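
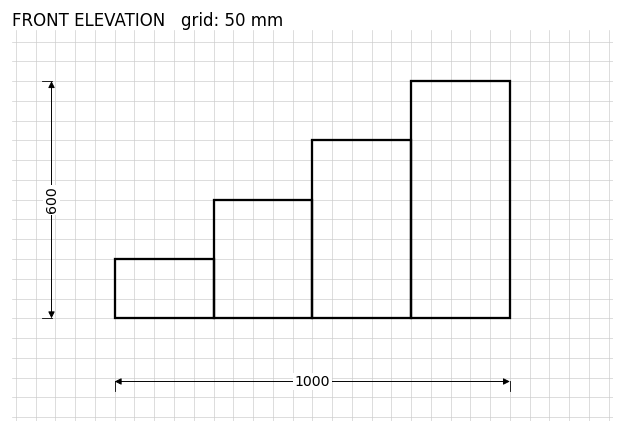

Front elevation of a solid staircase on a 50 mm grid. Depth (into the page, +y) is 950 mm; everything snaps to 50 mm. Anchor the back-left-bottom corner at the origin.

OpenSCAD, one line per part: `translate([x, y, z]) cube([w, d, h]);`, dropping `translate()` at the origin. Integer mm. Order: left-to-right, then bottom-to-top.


cube([250, 950, 150]);
translate([250, 0, 0]) cube([250, 950, 300]);
translate([500, 0, 0]) cube([250, 950, 450]);
translate([750, 0, 0]) cube([250, 950, 600]);


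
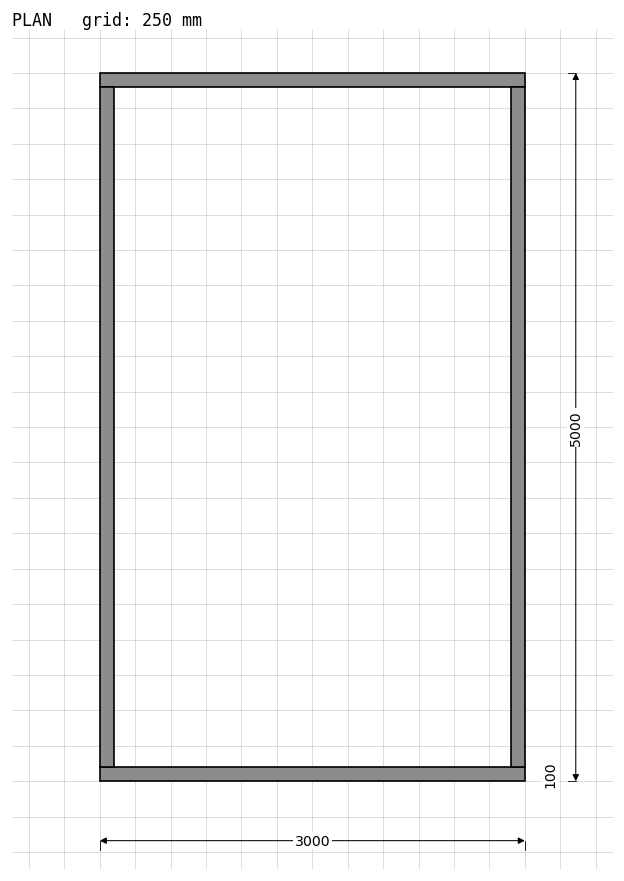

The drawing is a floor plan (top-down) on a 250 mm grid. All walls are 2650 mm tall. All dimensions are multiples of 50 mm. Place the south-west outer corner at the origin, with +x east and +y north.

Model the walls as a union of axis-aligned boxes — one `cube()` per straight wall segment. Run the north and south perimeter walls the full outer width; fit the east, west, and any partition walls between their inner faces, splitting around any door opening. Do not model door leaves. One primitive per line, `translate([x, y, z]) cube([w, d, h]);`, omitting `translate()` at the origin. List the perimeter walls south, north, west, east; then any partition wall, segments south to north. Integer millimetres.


cube([3000, 100, 2650]);
translate([0, 4900, 0]) cube([3000, 100, 2650]);
translate([0, 100, 0]) cube([100, 4800, 2650]);
translate([2900, 100, 0]) cube([100, 4800, 2650]);


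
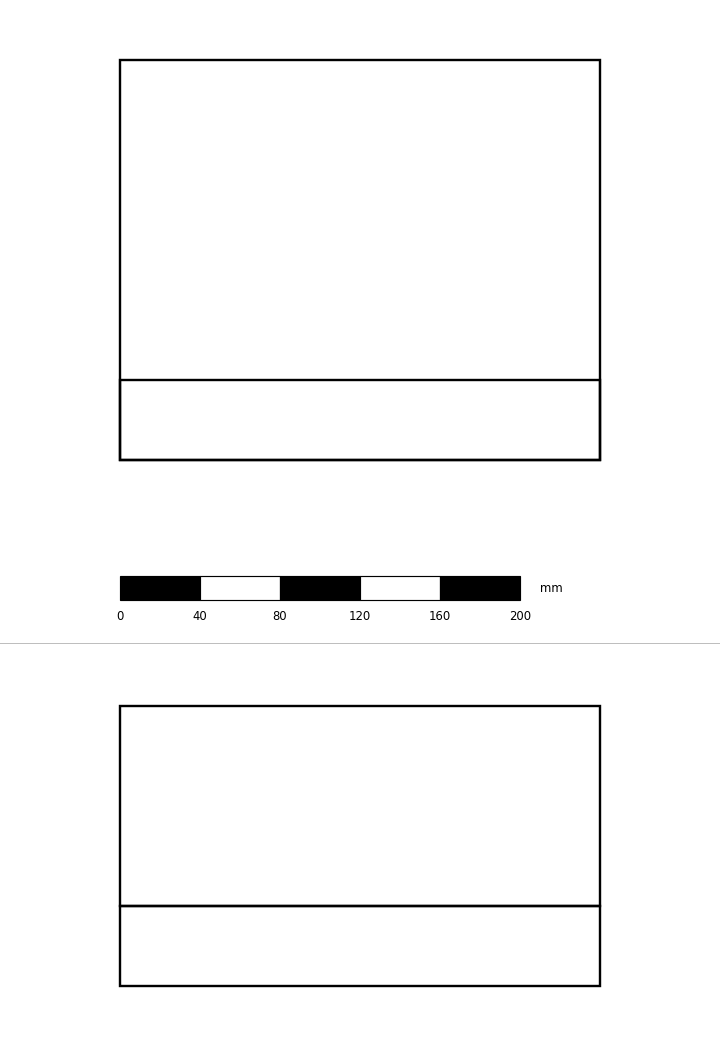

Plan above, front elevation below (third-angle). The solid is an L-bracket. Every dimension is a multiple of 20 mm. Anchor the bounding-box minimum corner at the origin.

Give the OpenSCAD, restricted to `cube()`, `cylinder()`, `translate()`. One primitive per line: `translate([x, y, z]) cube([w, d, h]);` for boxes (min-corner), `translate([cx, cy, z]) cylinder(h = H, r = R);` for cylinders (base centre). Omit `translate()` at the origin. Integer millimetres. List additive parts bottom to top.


cube([240, 200, 40]);
translate([0, 0, 40]) cube([240, 40, 100]);


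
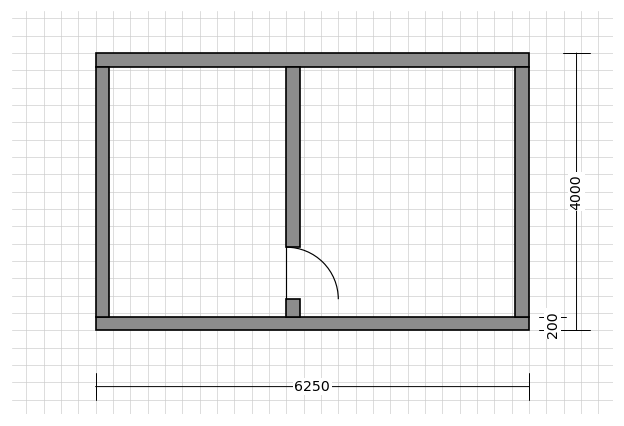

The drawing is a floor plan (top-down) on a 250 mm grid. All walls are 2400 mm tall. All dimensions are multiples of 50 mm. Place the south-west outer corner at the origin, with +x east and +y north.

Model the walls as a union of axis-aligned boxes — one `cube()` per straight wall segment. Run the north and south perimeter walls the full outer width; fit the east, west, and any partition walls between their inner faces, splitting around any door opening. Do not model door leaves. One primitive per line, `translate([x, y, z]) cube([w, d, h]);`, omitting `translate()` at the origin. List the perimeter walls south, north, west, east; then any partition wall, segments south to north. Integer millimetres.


cube([6250, 200, 2400]);
translate([0, 3800, 0]) cube([6250, 200, 2400]);
translate([0, 200, 0]) cube([200, 3600, 2400]);
translate([6050, 200, 0]) cube([200, 3600, 2400]);
translate([2750, 200, 0]) cube([200, 250, 2400]);
translate([2750, 1200, 0]) cube([200, 2600, 2400]);


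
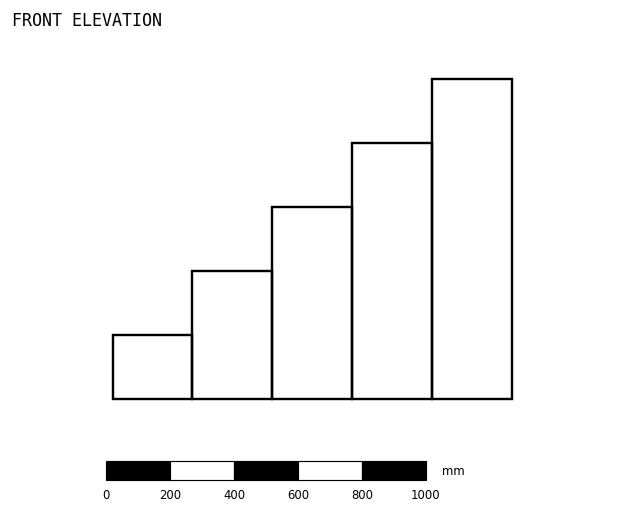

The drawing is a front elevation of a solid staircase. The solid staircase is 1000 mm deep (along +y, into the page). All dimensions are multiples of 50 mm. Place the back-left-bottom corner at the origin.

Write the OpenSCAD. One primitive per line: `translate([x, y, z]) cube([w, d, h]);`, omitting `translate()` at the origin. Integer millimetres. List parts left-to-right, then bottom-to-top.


cube([250, 1000, 200]);
translate([250, 0, 0]) cube([250, 1000, 400]);
translate([500, 0, 0]) cube([250, 1000, 600]);
translate([750, 0, 0]) cube([250, 1000, 800]);
translate([1000, 0, 0]) cube([250, 1000, 1000]);


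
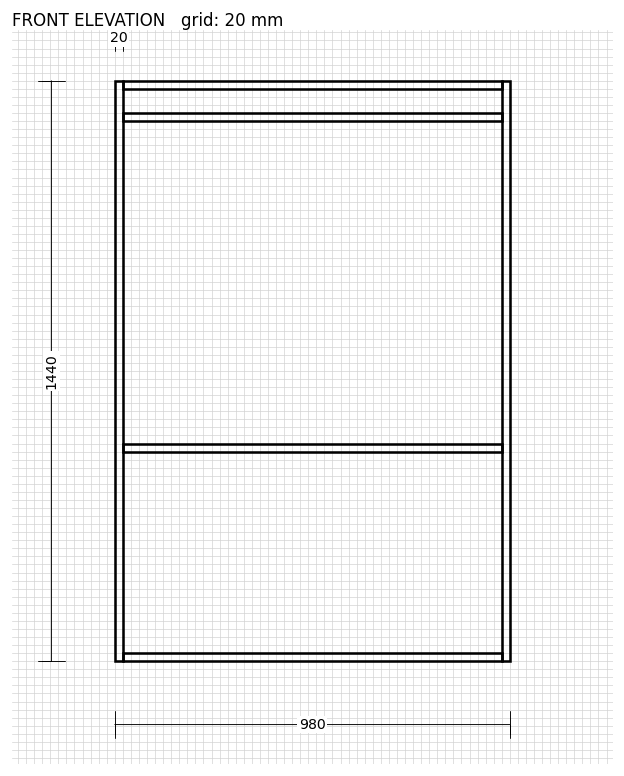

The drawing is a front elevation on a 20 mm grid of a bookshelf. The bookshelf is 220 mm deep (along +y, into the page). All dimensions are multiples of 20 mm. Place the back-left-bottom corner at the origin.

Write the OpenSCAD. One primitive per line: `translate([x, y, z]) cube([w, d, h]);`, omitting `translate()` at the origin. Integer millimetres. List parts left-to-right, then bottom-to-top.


cube([20, 220, 1440]);
translate([20, 0, 0]) cube([940, 220, 20]);
translate([20, 0, 520]) cube([940, 220, 20]);
translate([20, 0, 1340]) cube([940, 220, 20]);
translate([20, 0, 1420]) cube([940, 220, 20]);
translate([960, 0, 0]) cube([20, 220, 1440]);


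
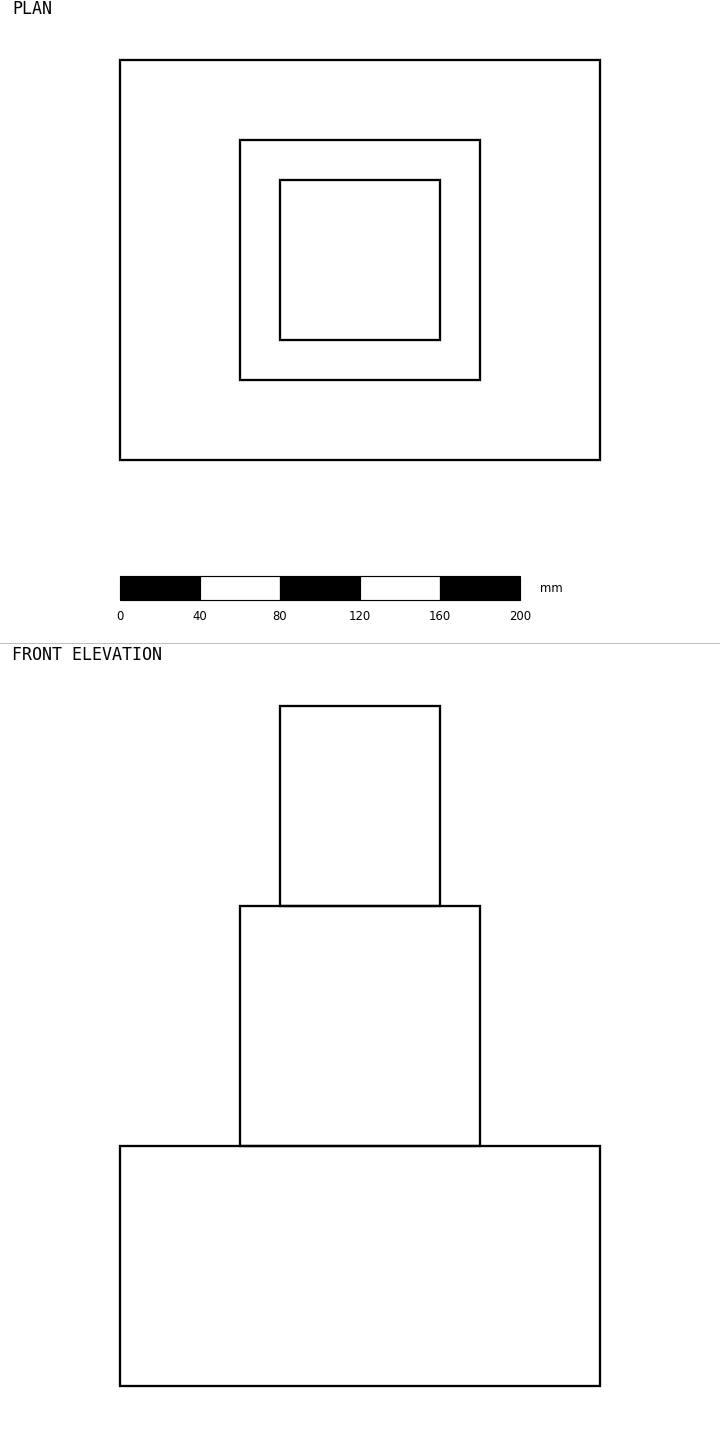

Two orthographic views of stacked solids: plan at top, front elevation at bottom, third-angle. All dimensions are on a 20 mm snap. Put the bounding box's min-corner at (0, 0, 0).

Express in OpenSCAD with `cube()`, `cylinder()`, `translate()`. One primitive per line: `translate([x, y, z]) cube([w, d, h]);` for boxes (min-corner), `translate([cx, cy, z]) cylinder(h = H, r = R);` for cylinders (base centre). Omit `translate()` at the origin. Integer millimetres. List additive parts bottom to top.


cube([240, 200, 120]);
translate([60, 40, 120]) cube([120, 120, 120]);
translate([80, 60, 240]) cube([80, 80, 100]);


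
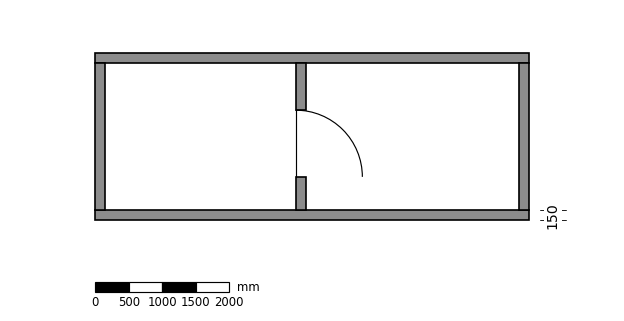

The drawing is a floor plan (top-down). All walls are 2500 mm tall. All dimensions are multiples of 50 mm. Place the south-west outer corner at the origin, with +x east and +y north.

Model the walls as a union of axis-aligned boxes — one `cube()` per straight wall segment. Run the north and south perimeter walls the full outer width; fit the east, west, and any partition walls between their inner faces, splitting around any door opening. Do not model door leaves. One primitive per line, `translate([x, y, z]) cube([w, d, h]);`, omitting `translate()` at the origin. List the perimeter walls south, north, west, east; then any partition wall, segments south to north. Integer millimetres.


cube([6500, 150, 2500]);
translate([0, 2350, 0]) cube([6500, 150, 2500]);
translate([0, 150, 0]) cube([150, 2200, 2500]);
translate([6350, 150, 0]) cube([150, 2200, 2500]);
translate([3000, 150, 0]) cube([150, 500, 2500]);
translate([3000, 1650, 0]) cube([150, 700, 2500]);


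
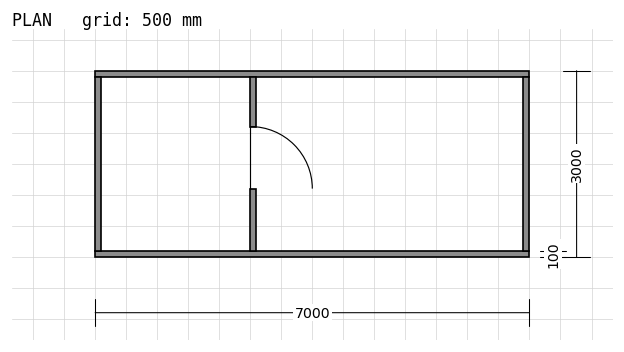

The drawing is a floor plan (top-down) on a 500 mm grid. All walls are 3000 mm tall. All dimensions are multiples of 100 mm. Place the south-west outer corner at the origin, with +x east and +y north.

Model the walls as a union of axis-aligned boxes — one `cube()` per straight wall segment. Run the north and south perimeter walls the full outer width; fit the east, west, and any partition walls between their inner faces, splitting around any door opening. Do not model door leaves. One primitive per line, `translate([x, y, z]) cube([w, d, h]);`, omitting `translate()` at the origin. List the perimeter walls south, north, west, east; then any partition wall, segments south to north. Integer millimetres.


cube([7000, 100, 3000]);
translate([0, 2900, 0]) cube([7000, 100, 3000]);
translate([0, 100, 0]) cube([100, 2800, 3000]);
translate([6900, 100, 0]) cube([100, 2800, 3000]);
translate([2500, 100, 0]) cube([100, 1000, 3000]);
translate([2500, 2100, 0]) cube([100, 800, 3000]);


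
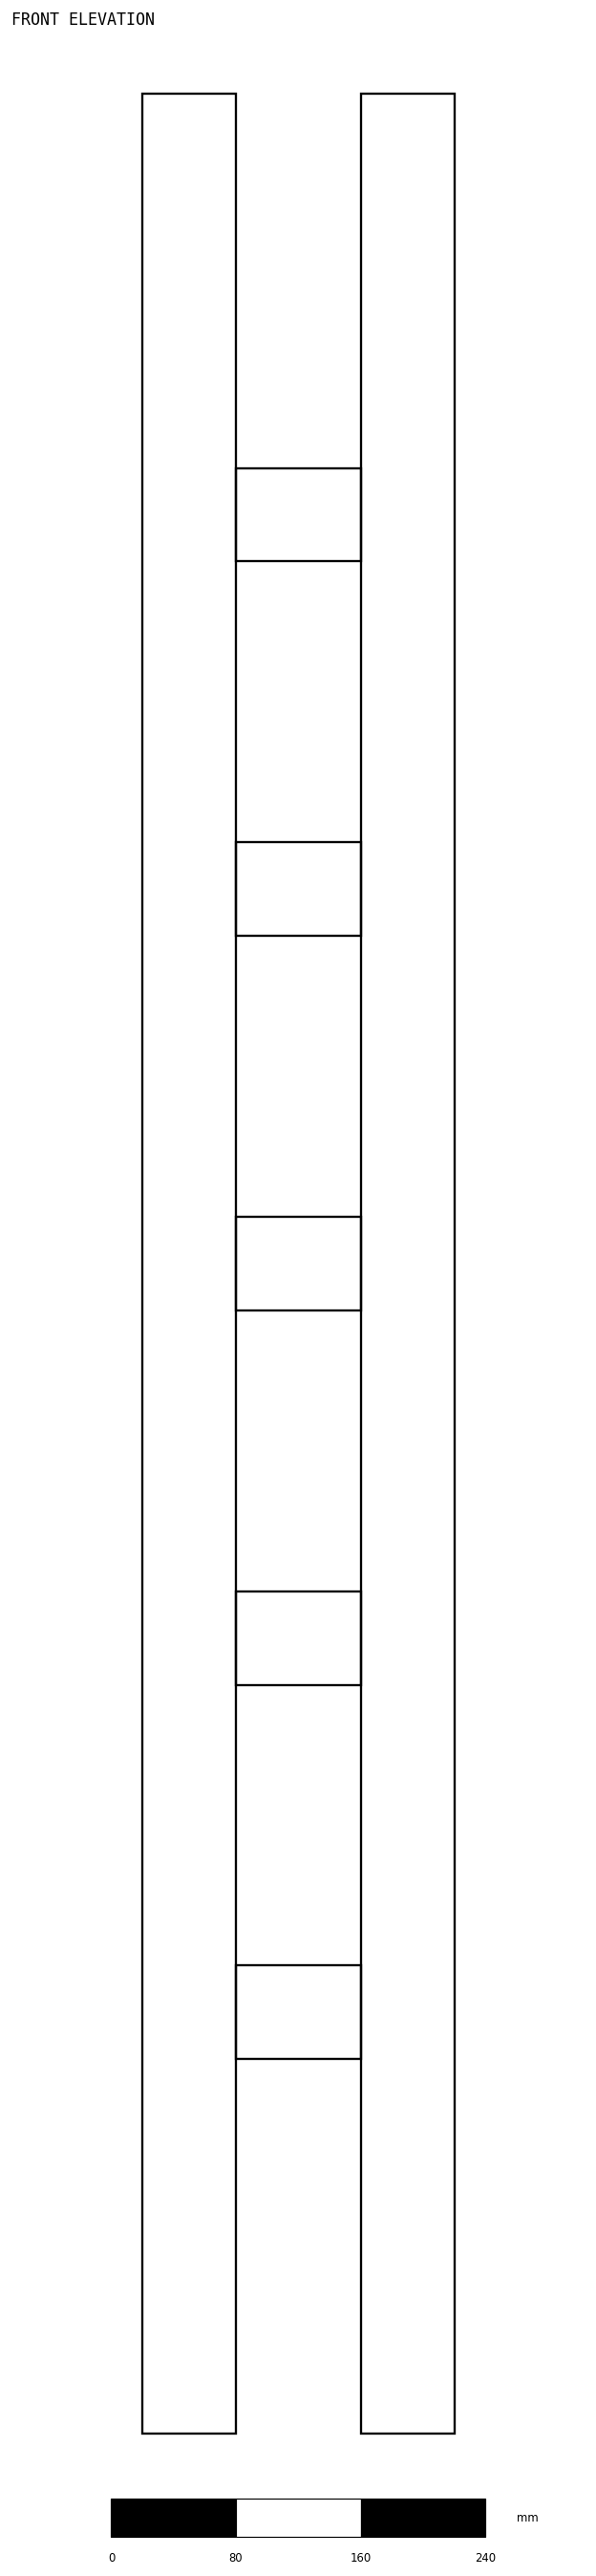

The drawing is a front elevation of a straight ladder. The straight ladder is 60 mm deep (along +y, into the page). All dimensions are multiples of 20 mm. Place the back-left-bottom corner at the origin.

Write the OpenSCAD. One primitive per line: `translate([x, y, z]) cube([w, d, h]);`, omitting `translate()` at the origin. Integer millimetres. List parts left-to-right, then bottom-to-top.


cube([60, 60, 1500]);
translate([60, 0, 240]) cube([80, 60, 60]);
translate([60, 0, 480]) cube([80, 60, 60]);
translate([60, 0, 720]) cube([80, 60, 60]);
translate([60, 0, 960]) cube([80, 60, 60]);
translate([60, 0, 1200]) cube([80, 60, 60]);
translate([140, 0, 0]) cube([60, 60, 1500]);


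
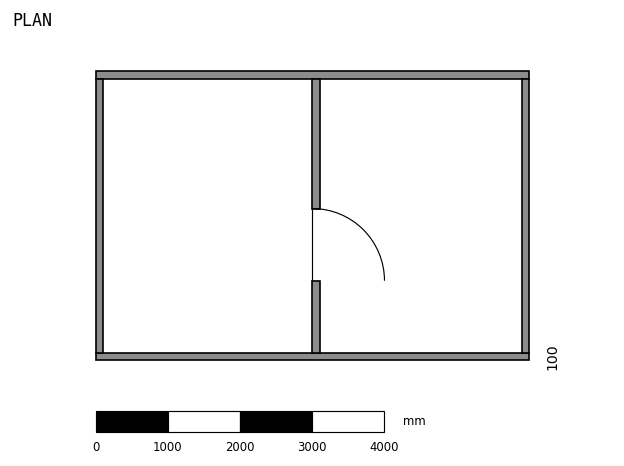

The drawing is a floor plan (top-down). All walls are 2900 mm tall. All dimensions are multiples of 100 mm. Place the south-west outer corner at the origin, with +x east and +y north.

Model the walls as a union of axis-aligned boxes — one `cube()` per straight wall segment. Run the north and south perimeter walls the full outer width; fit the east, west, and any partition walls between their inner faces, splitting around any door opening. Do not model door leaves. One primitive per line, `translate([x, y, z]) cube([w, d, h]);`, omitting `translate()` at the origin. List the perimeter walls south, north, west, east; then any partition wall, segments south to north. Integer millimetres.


cube([6000, 100, 2900]);
translate([0, 3900, 0]) cube([6000, 100, 2900]);
translate([0, 100, 0]) cube([100, 3800, 2900]);
translate([5900, 100, 0]) cube([100, 3800, 2900]);
translate([3000, 100, 0]) cube([100, 1000, 2900]);
translate([3000, 2100, 0]) cube([100, 1800, 2900]);


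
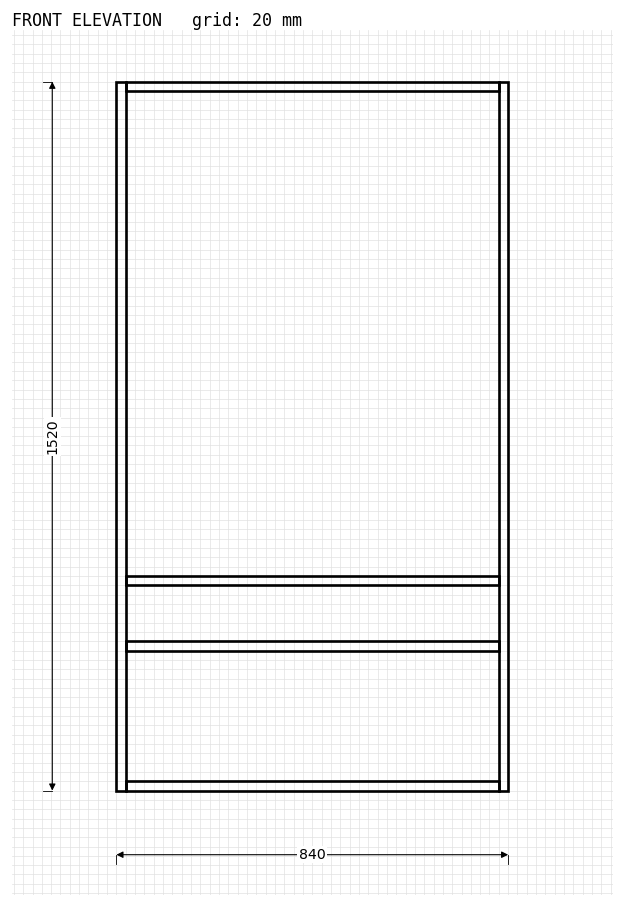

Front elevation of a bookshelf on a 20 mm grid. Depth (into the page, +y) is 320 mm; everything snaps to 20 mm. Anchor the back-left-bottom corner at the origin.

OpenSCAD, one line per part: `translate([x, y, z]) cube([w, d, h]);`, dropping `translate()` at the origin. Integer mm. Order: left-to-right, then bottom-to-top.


cube([20, 320, 1520]);
translate([20, 0, 0]) cube([800, 320, 20]);
translate([20, 0, 300]) cube([800, 320, 20]);
translate([20, 0, 440]) cube([800, 320, 20]);
translate([20, 0, 1500]) cube([800, 320, 20]);
translate([820, 0, 0]) cube([20, 320, 1520]);


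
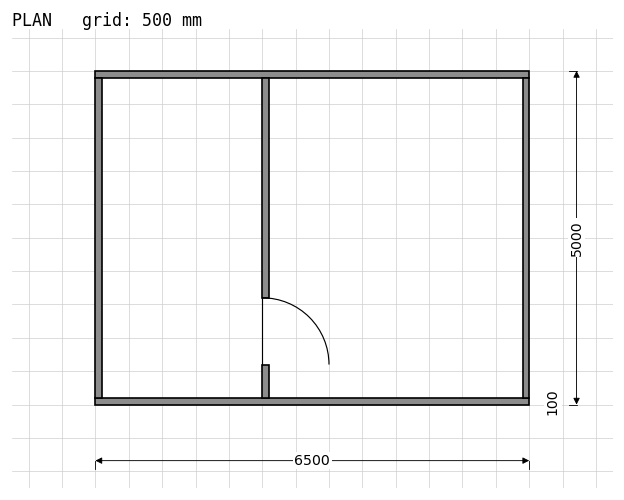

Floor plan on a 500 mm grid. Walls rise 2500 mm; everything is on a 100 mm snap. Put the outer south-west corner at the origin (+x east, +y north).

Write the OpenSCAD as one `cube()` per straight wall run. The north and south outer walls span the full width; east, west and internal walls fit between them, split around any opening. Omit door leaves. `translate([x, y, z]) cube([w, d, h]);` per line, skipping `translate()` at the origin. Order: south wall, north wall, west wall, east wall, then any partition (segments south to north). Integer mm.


cube([6500, 100, 2500]);
translate([0, 4900, 0]) cube([6500, 100, 2500]);
translate([0, 100, 0]) cube([100, 4800, 2500]);
translate([6400, 100, 0]) cube([100, 4800, 2500]);
translate([2500, 100, 0]) cube([100, 500, 2500]);
translate([2500, 1600, 0]) cube([100, 3300, 2500]);


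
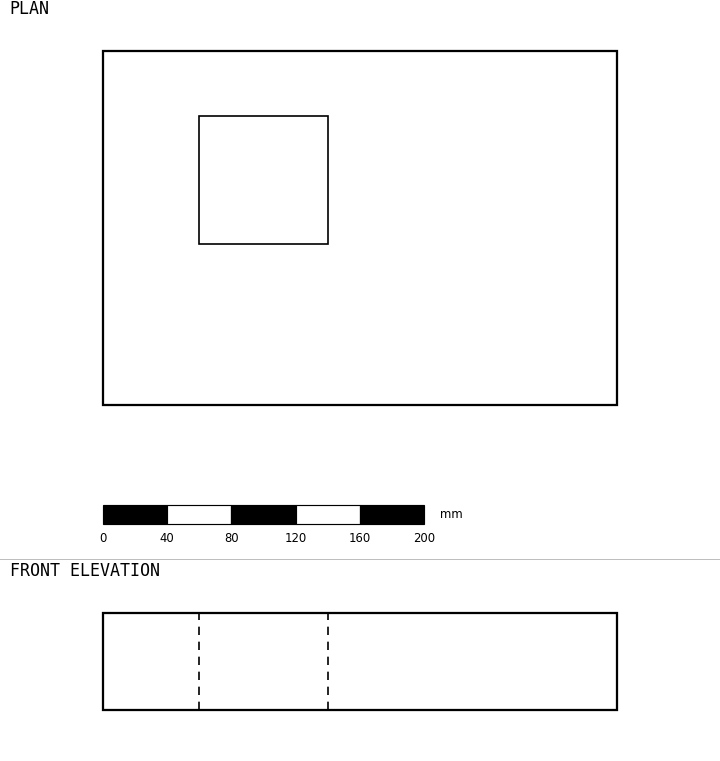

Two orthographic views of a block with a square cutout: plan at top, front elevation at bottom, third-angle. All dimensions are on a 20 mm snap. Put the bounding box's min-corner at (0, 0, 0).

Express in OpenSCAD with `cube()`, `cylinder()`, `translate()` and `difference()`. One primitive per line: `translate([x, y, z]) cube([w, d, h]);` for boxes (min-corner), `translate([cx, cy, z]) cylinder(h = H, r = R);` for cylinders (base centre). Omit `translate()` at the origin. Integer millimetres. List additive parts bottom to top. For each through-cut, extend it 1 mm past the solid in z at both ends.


difference() {
  cube([320, 220, 60]);
  translate([60, 100, -1]) cube([80, 80, 62]);
}


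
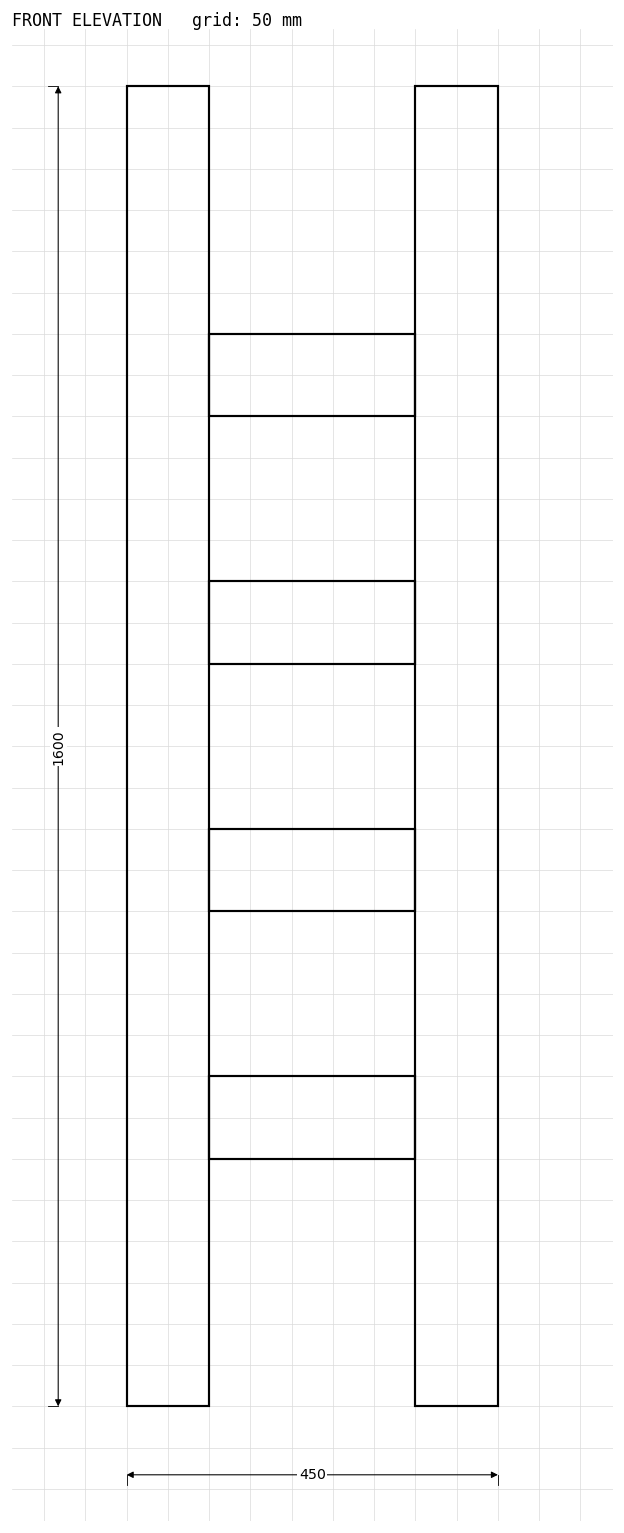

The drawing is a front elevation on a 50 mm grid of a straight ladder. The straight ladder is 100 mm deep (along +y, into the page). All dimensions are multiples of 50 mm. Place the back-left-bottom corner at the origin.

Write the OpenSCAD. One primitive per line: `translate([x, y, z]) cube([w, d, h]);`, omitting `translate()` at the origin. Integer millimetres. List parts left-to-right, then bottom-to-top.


cube([100, 100, 1600]);
translate([100, 0, 300]) cube([250, 100, 100]);
translate([100, 0, 600]) cube([250, 100, 100]);
translate([100, 0, 900]) cube([250, 100, 100]);
translate([100, 0, 1200]) cube([250, 100, 100]);
translate([350, 0, 0]) cube([100, 100, 1600]);


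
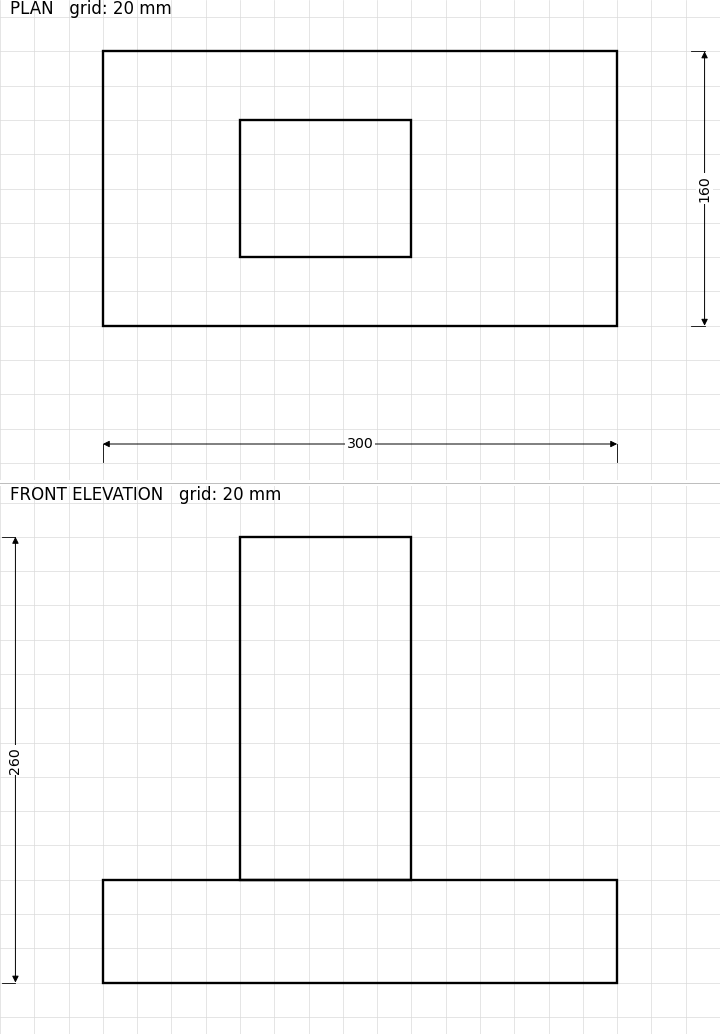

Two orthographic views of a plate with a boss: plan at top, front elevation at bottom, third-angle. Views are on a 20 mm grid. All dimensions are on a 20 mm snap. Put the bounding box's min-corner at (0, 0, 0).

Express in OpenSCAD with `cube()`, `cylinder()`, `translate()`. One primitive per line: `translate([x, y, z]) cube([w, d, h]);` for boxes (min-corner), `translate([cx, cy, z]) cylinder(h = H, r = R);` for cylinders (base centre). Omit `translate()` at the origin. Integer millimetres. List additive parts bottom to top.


cube([300, 160, 60]);
translate([80, 40, 60]) cube([100, 80, 200]);


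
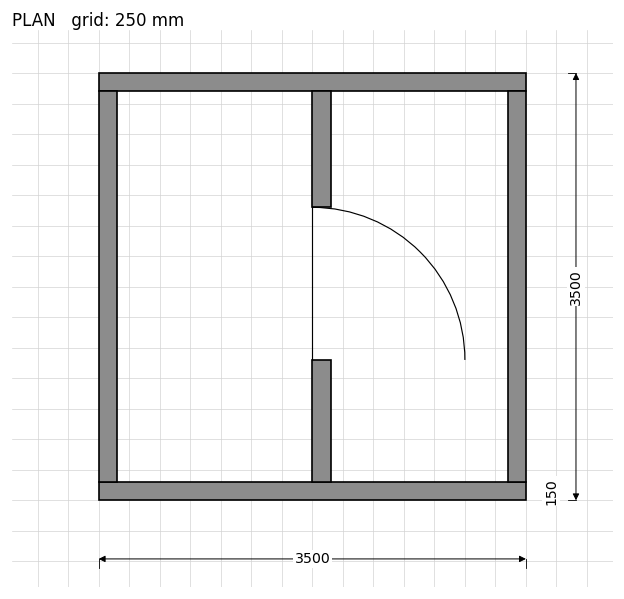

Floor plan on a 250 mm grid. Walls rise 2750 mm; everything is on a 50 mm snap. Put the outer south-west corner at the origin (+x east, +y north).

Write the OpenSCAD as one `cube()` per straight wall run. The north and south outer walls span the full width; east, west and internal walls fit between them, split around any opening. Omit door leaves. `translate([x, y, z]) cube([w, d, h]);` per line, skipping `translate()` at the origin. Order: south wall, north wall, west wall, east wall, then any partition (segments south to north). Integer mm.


cube([3500, 150, 2750]);
translate([0, 3350, 0]) cube([3500, 150, 2750]);
translate([0, 150, 0]) cube([150, 3200, 2750]);
translate([3350, 150, 0]) cube([150, 3200, 2750]);
translate([1750, 150, 0]) cube([150, 1000, 2750]);
translate([1750, 2400, 0]) cube([150, 950, 2750]);


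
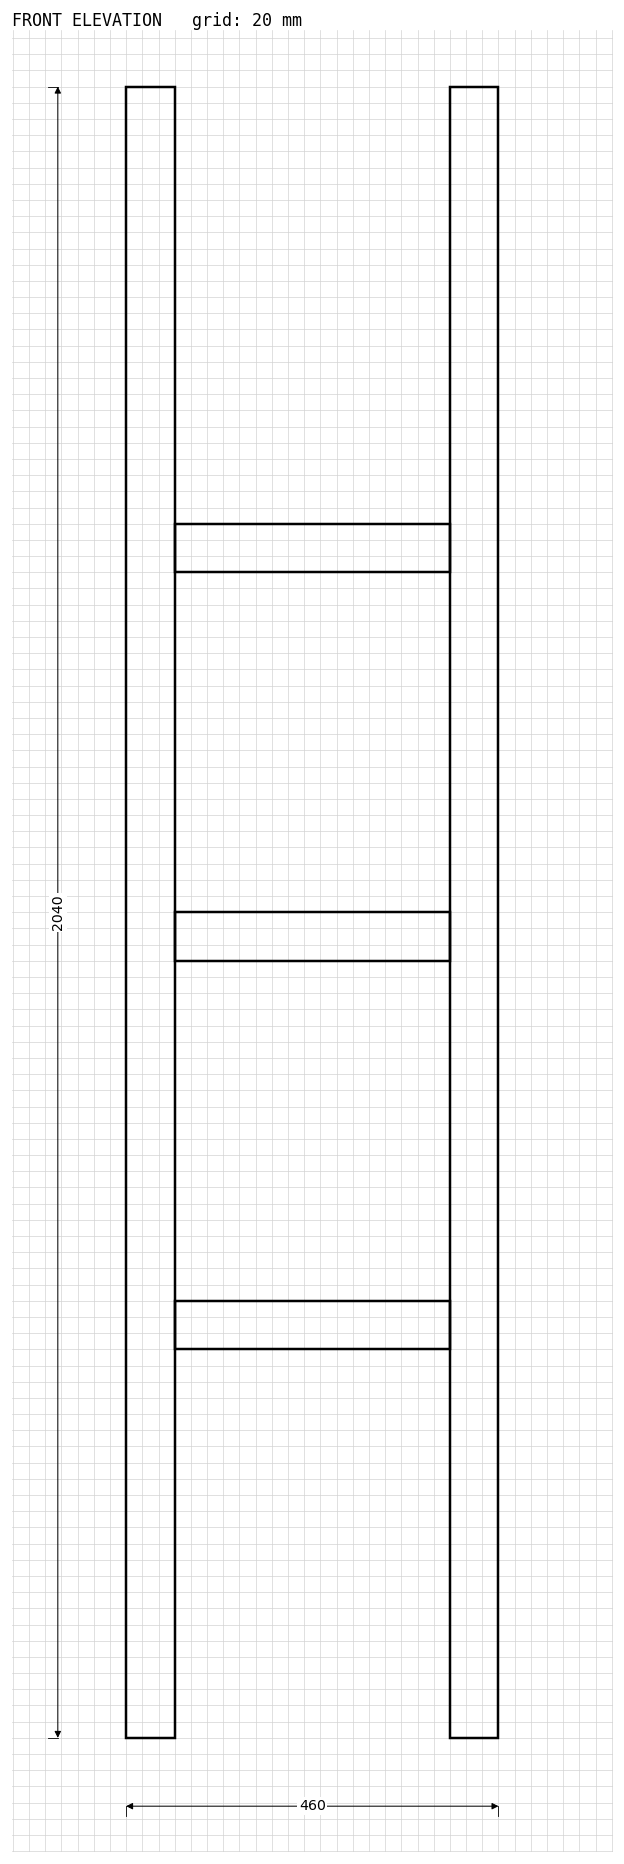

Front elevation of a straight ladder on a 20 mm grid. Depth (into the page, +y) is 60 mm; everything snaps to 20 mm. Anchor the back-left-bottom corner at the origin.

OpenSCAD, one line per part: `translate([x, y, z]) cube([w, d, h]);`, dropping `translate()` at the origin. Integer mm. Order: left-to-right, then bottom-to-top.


cube([60, 60, 2040]);
translate([60, 0, 480]) cube([340, 60, 60]);
translate([60, 0, 960]) cube([340, 60, 60]);
translate([60, 0, 1440]) cube([340, 60, 60]);
translate([400, 0, 0]) cube([60, 60, 2040]);


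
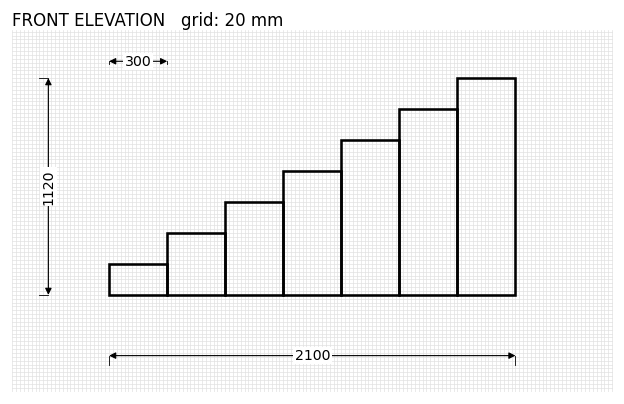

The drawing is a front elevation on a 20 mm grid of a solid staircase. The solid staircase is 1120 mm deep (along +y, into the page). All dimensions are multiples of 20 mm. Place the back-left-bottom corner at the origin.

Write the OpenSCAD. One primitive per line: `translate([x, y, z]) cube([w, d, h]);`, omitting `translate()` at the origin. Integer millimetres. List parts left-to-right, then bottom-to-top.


cube([300, 1120, 160]);
translate([300, 0, 0]) cube([300, 1120, 320]);
translate([600, 0, 0]) cube([300, 1120, 480]);
translate([900, 0, 0]) cube([300, 1120, 640]);
translate([1200, 0, 0]) cube([300, 1120, 800]);
translate([1500, 0, 0]) cube([300, 1120, 960]);
translate([1800, 0, 0]) cube([300, 1120, 1120]);


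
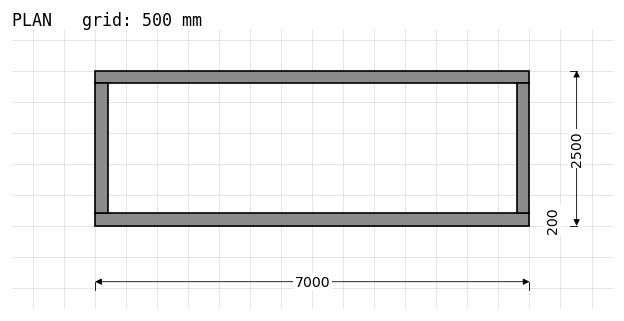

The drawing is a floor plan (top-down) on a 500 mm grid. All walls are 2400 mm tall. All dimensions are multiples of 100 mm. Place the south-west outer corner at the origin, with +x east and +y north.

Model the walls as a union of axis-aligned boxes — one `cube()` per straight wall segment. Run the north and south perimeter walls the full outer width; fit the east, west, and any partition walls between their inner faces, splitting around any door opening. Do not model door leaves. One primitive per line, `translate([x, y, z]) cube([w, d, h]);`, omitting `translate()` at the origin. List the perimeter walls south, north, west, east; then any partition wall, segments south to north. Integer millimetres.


cube([7000, 200, 2400]);
translate([0, 2300, 0]) cube([7000, 200, 2400]);
translate([0, 200, 0]) cube([200, 2100, 2400]);
translate([6800, 200, 0]) cube([200, 2100, 2400]);


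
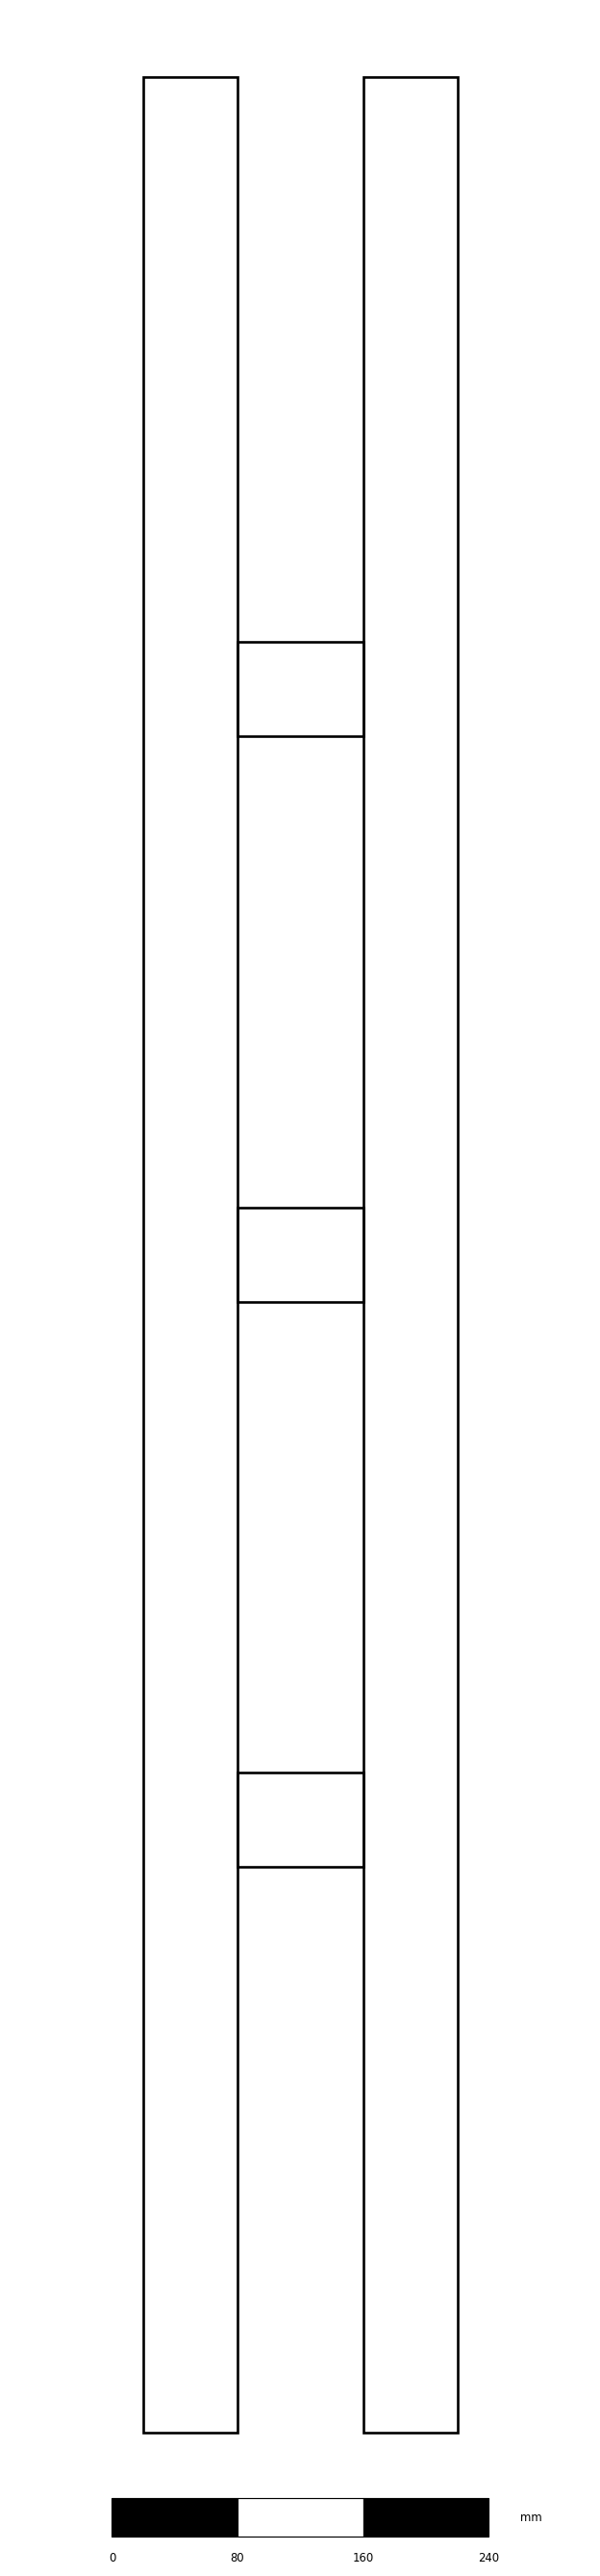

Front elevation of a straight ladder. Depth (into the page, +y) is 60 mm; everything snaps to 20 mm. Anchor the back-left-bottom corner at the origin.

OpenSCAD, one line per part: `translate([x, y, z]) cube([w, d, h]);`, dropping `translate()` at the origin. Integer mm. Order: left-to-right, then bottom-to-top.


cube([60, 60, 1500]);
translate([60, 0, 360]) cube([80, 60, 60]);
translate([60, 0, 720]) cube([80, 60, 60]);
translate([60, 0, 1080]) cube([80, 60, 60]);
translate([140, 0, 0]) cube([60, 60, 1500]);


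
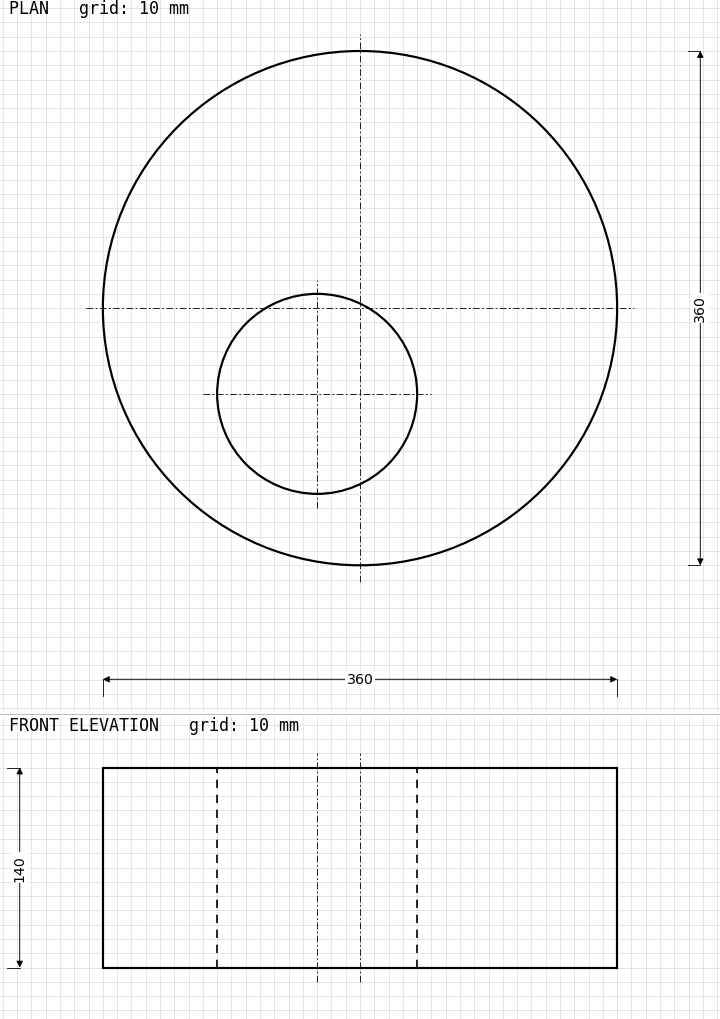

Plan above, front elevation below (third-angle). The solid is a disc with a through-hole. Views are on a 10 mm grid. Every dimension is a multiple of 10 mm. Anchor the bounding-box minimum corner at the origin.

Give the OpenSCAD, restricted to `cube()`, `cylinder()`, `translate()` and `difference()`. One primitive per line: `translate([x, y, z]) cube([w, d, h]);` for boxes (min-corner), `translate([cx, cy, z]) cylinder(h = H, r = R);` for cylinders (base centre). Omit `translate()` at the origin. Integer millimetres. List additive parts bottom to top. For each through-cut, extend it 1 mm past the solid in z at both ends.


difference() {
  translate([180, 180, 0]) cylinder(h = 140, r = 180);
  translate([150, 120, -1]) cylinder(h = 142, r = 70);
}


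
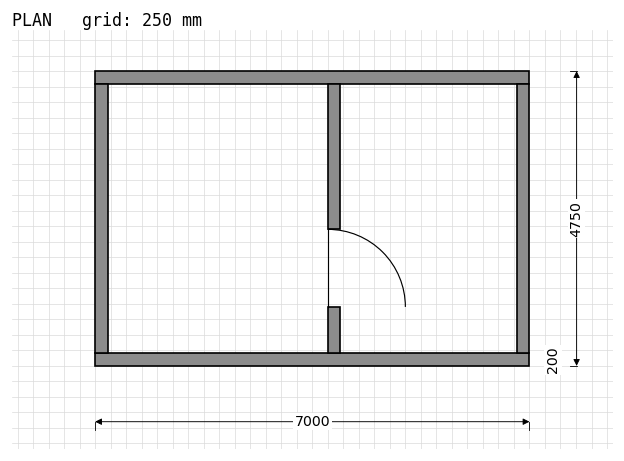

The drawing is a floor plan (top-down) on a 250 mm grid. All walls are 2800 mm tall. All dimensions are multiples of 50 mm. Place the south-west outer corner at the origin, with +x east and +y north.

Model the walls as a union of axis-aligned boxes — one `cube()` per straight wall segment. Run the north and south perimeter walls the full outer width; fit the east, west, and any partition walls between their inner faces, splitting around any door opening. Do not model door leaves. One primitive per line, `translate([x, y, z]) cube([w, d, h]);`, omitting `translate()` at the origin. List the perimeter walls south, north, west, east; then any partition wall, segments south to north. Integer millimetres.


cube([7000, 200, 2800]);
translate([0, 4550, 0]) cube([7000, 200, 2800]);
translate([0, 200, 0]) cube([200, 4350, 2800]);
translate([6800, 200, 0]) cube([200, 4350, 2800]);
translate([3750, 200, 0]) cube([200, 750, 2800]);
translate([3750, 2200, 0]) cube([200, 2350, 2800]);


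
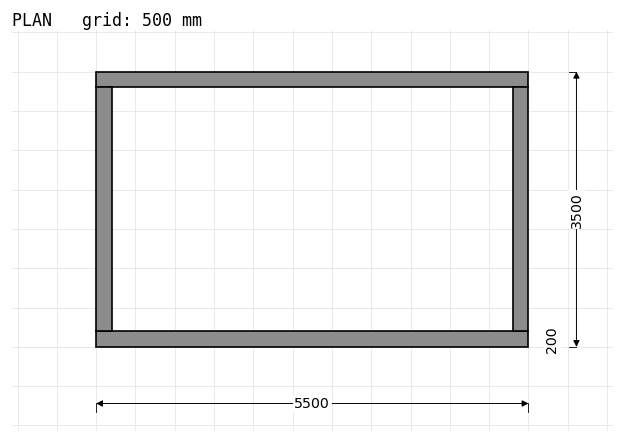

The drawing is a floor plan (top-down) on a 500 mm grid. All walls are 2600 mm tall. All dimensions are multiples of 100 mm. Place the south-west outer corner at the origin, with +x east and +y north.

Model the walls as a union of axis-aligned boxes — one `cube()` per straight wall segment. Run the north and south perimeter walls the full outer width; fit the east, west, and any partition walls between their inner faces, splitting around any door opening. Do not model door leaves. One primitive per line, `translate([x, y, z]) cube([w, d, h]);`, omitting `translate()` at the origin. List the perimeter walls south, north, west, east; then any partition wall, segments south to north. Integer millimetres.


cube([5500, 200, 2600]);
translate([0, 3300, 0]) cube([5500, 200, 2600]);
translate([0, 200, 0]) cube([200, 3100, 2600]);
translate([5300, 200, 0]) cube([200, 3100, 2600]);


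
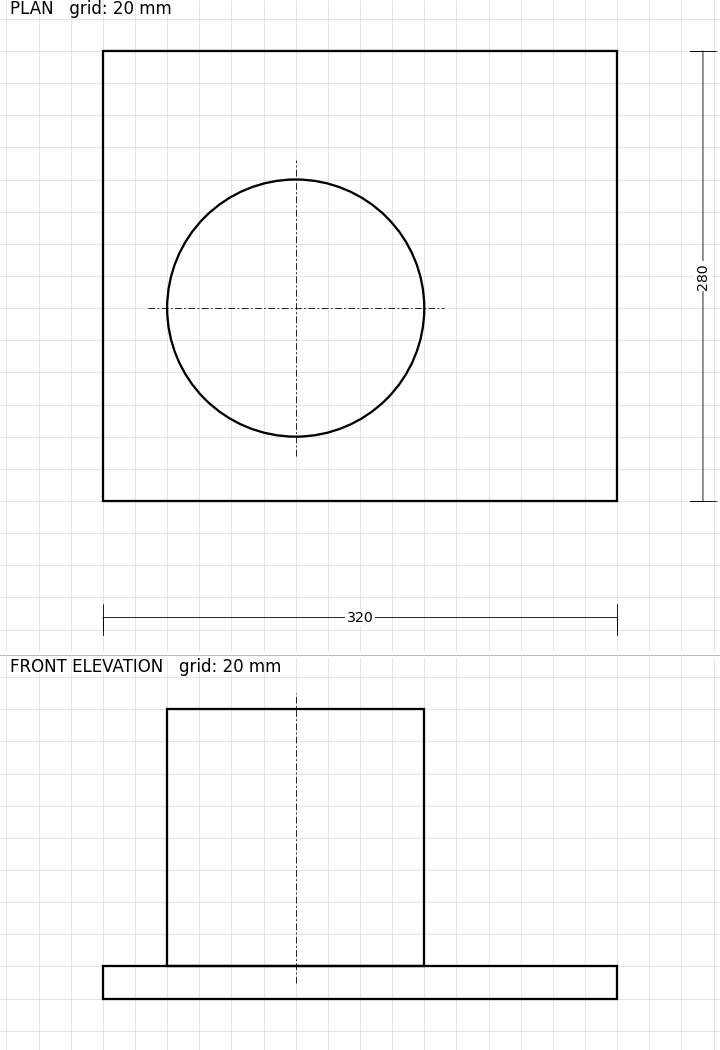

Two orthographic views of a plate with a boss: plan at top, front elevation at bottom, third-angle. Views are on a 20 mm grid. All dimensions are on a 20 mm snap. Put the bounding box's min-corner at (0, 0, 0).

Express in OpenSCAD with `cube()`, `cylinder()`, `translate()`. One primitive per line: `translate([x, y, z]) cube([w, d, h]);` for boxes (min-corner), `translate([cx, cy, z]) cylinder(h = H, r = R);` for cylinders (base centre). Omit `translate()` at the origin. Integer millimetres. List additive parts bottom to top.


cube([320, 280, 20]);
translate([120, 120, 20]) cylinder(h = 160, r = 80);


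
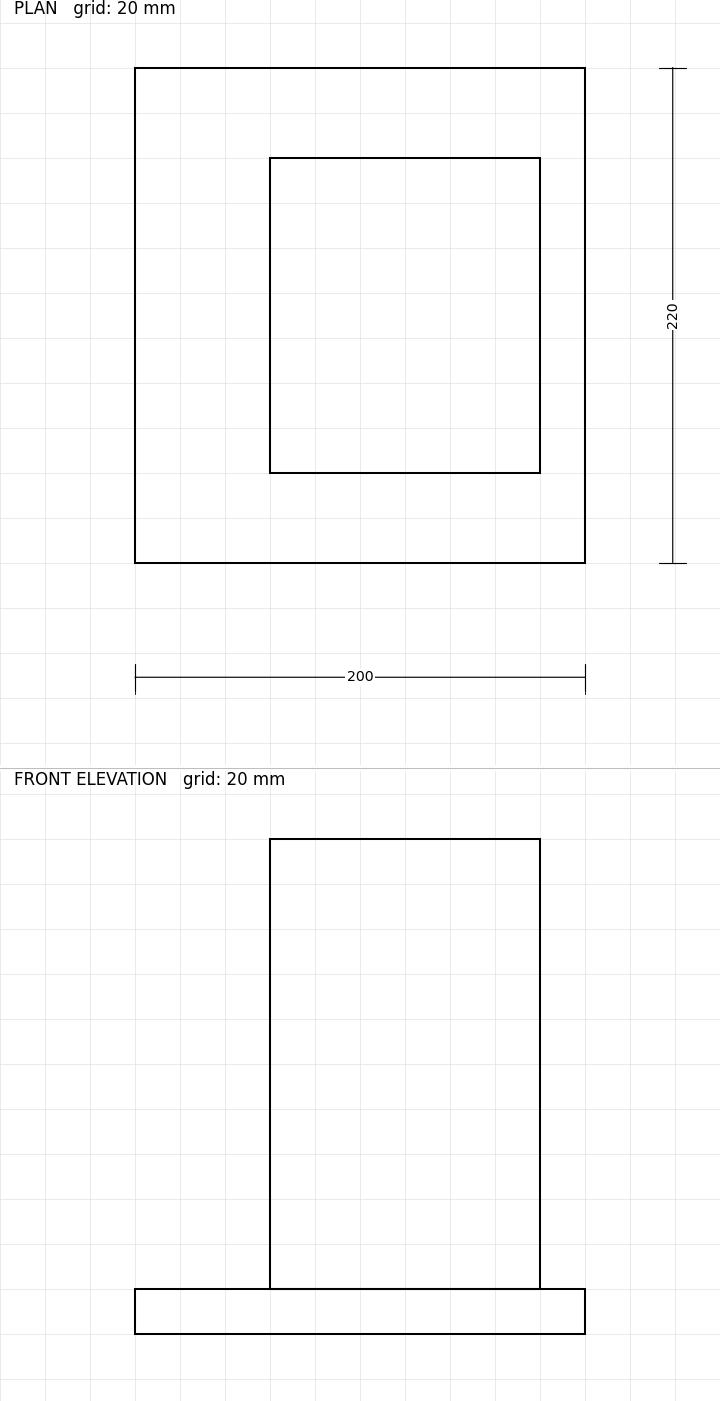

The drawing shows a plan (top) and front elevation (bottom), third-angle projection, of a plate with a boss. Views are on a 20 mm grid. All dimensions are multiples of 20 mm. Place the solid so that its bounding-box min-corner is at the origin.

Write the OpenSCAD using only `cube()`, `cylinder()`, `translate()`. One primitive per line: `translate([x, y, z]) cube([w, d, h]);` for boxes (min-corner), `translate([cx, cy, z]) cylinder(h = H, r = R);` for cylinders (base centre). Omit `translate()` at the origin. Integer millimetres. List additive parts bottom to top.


cube([200, 220, 20]);
translate([60, 40, 20]) cube([120, 140, 200]);


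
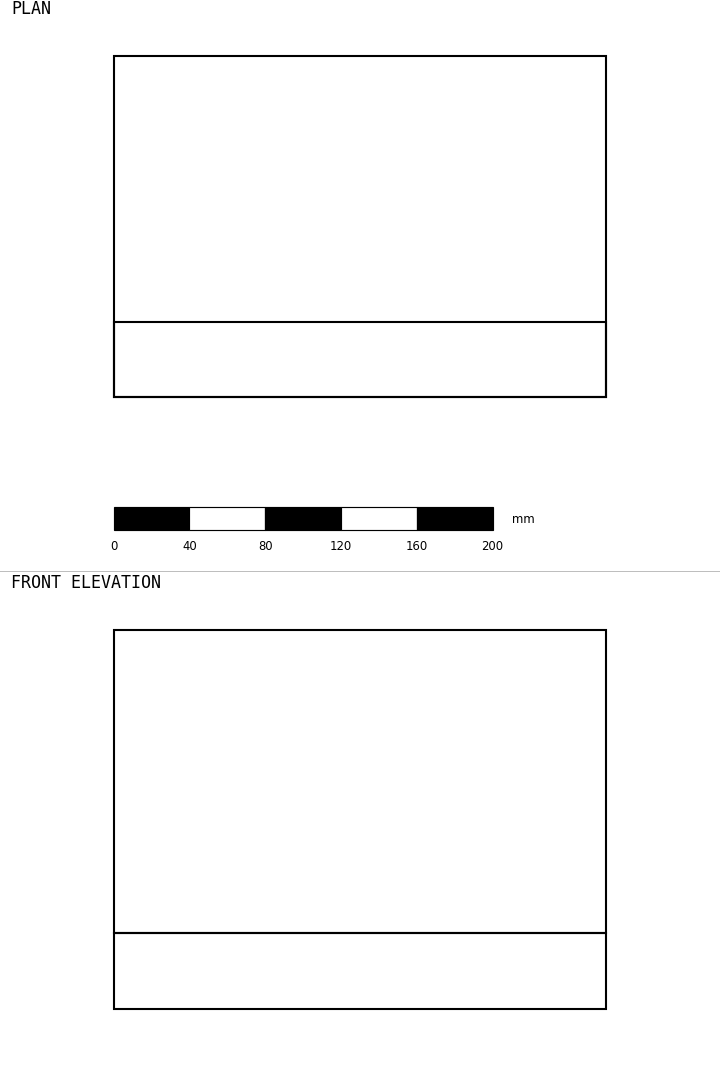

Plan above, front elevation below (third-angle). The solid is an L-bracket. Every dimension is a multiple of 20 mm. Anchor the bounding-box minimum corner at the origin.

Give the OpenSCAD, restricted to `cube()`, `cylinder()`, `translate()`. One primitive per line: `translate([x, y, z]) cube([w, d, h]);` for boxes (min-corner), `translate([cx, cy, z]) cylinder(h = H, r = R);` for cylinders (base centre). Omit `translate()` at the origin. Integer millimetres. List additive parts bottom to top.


cube([260, 180, 40]);
translate([0, 0, 40]) cube([260, 40, 160]);


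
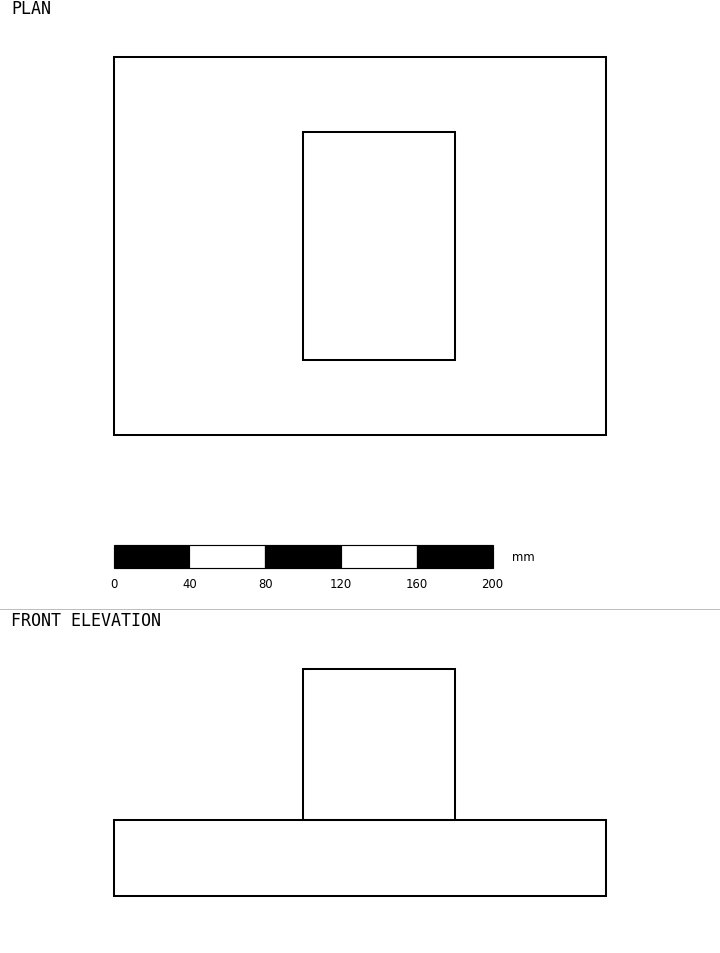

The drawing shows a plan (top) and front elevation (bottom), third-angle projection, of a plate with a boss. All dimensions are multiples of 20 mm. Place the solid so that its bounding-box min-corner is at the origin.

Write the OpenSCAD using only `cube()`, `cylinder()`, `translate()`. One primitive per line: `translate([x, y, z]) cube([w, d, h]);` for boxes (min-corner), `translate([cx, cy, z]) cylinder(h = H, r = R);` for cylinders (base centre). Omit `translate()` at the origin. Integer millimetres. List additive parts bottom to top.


cube([260, 200, 40]);
translate([100, 40, 40]) cube([80, 120, 80]);


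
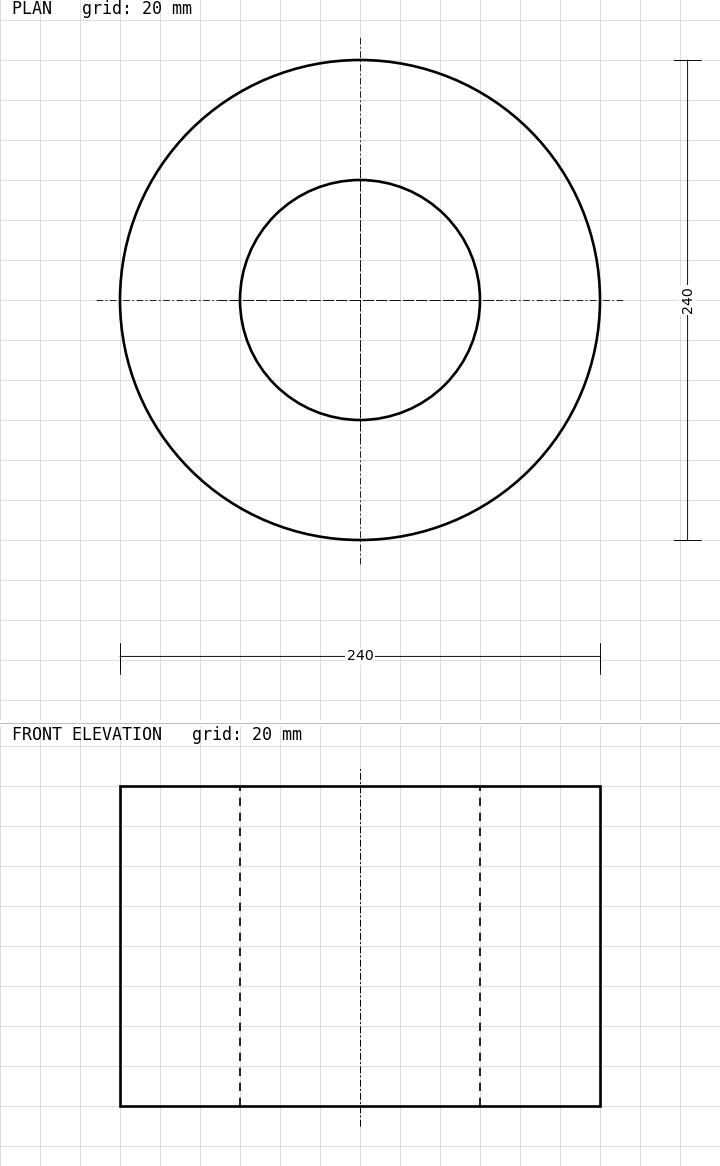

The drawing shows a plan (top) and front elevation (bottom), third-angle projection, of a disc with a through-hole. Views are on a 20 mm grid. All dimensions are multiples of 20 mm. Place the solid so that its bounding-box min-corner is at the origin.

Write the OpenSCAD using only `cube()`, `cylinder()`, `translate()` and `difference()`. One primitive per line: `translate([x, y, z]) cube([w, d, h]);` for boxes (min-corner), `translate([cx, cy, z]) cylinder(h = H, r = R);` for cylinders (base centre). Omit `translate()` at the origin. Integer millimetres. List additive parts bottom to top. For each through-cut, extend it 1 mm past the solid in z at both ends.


difference() {
  translate([120, 120, 0]) cylinder(h = 160, r = 120);
  translate([120, 120, -1]) cylinder(h = 162, r = 60);
}


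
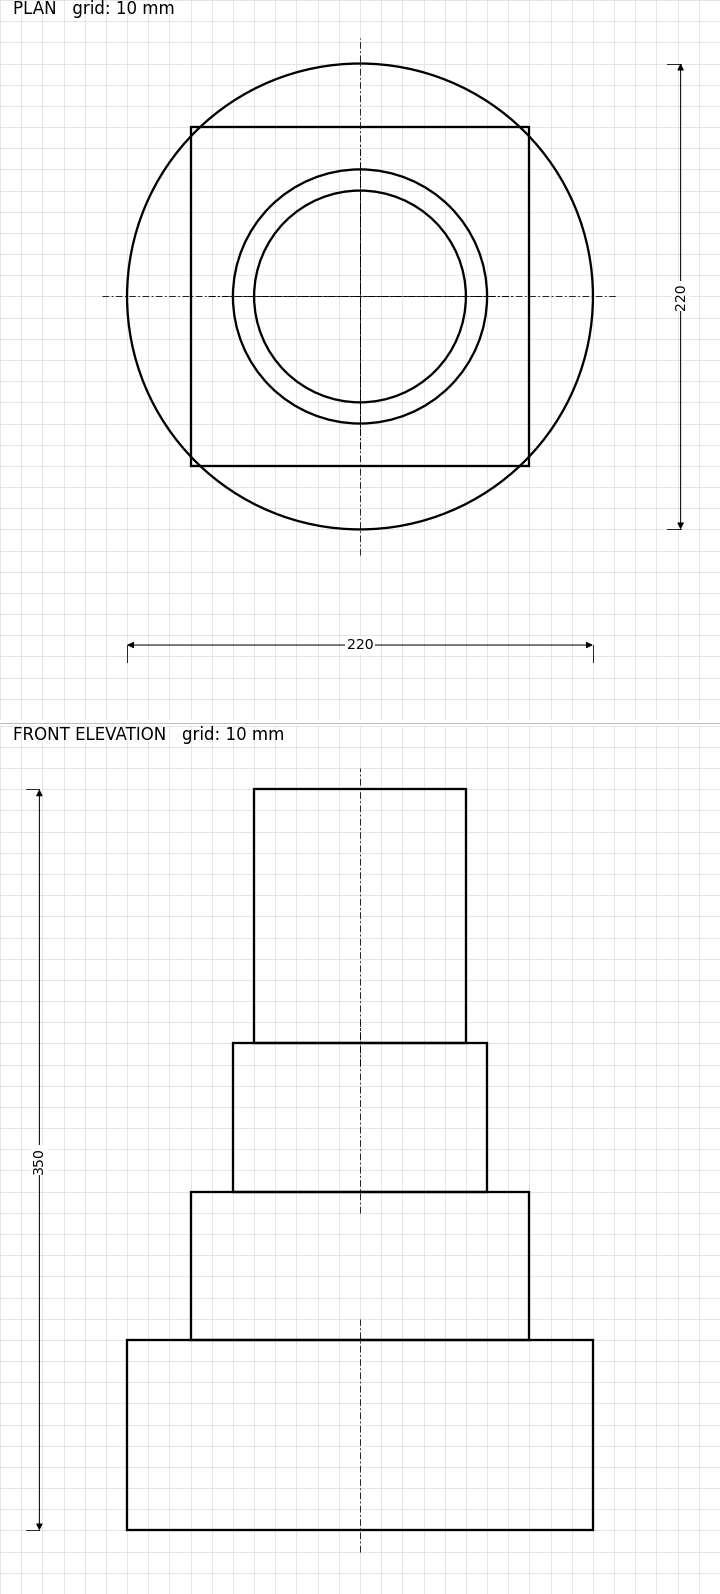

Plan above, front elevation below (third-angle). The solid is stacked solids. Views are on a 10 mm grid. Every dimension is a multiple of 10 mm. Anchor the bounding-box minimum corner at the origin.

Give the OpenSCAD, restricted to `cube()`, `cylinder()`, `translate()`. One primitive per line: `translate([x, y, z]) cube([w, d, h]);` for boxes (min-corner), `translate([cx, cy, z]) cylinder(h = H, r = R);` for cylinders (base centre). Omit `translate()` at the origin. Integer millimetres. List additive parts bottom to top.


translate([110, 110, 0]) cylinder(h = 90, r = 110);
translate([30, 30, 90]) cube([160, 160, 70]);
translate([110, 110, 160]) cylinder(h = 70, r = 60);
translate([110, 110, 230]) cylinder(h = 120, r = 50);


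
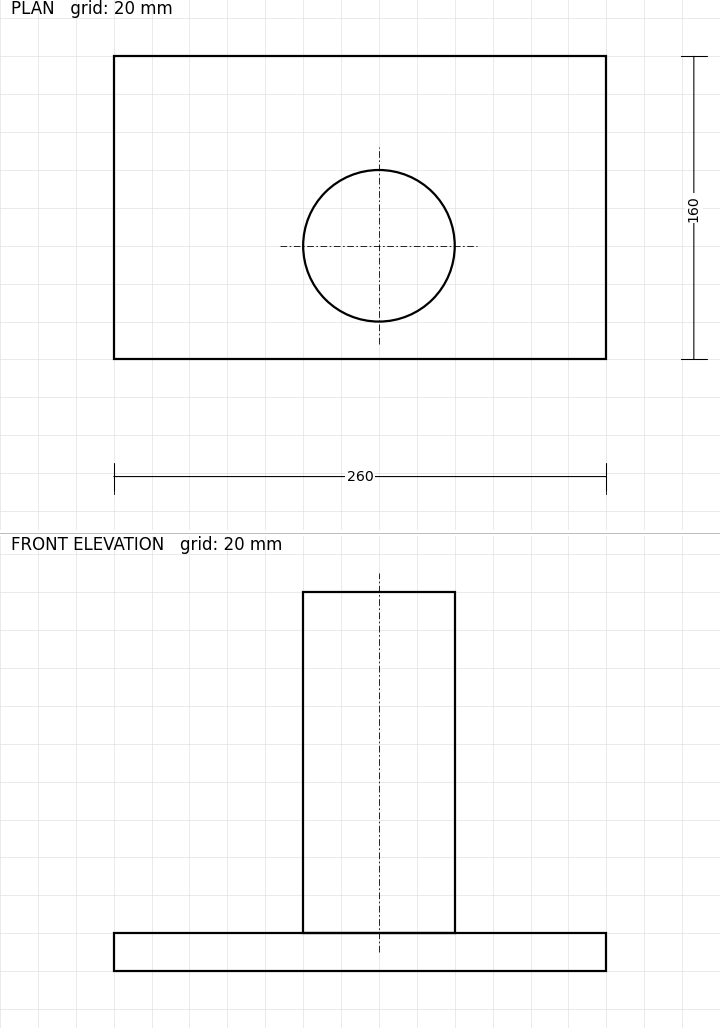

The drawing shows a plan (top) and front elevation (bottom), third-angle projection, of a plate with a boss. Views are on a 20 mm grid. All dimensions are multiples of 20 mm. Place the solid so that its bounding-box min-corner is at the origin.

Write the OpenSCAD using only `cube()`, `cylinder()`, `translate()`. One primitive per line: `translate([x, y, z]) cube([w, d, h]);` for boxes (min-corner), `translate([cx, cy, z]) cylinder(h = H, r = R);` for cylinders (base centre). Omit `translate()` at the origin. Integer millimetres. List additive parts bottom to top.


cube([260, 160, 20]);
translate([140, 60, 20]) cylinder(h = 180, r = 40);


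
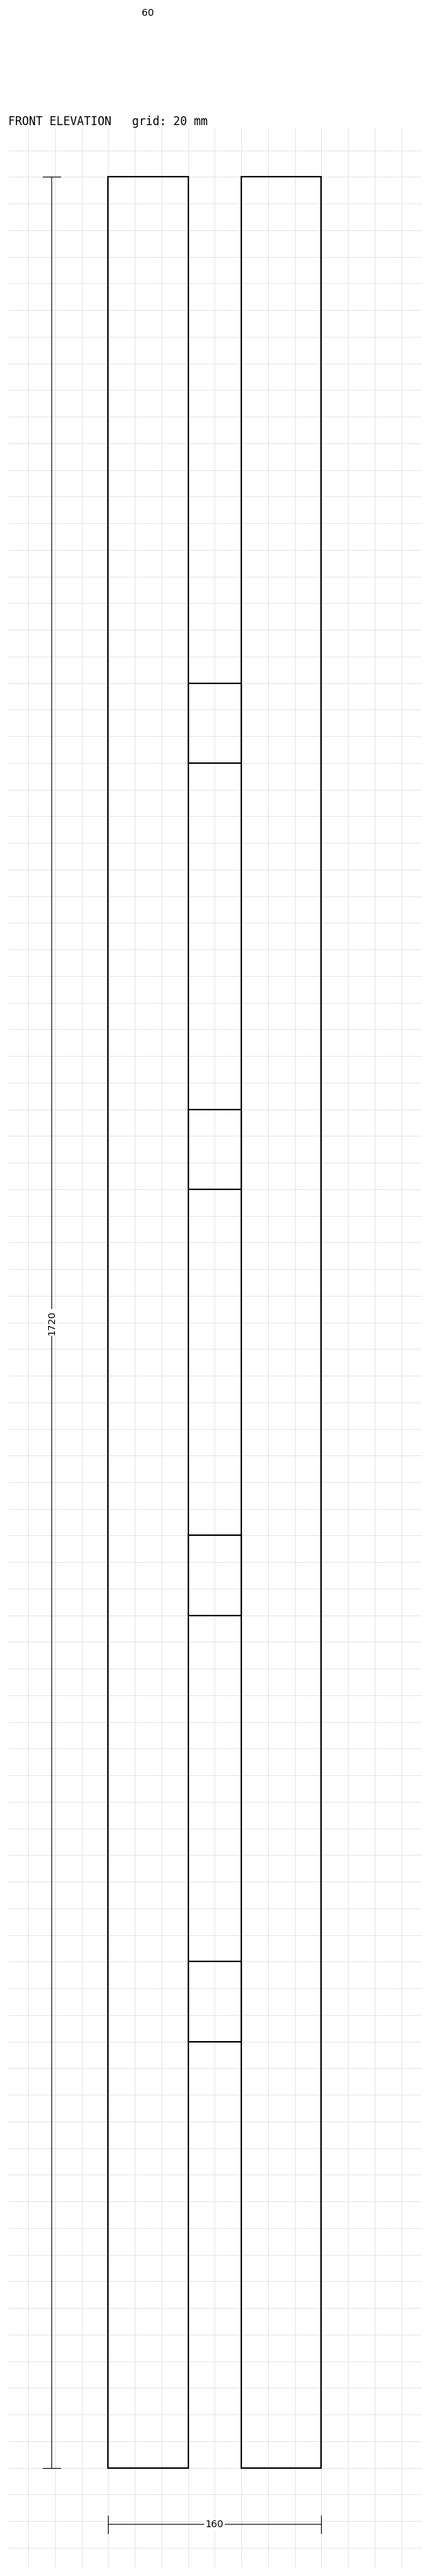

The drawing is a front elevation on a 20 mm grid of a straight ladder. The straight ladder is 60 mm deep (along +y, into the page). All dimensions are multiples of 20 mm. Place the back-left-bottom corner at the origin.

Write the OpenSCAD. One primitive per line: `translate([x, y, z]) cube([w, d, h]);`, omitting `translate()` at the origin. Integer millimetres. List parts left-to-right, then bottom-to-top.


cube([60, 60, 1720]);
translate([60, 0, 320]) cube([40, 60, 60]);
translate([60, 0, 640]) cube([40, 60, 60]);
translate([60, 0, 960]) cube([40, 60, 60]);
translate([60, 0, 1280]) cube([40, 60, 60]);
translate([100, 0, 0]) cube([60, 60, 1720]);


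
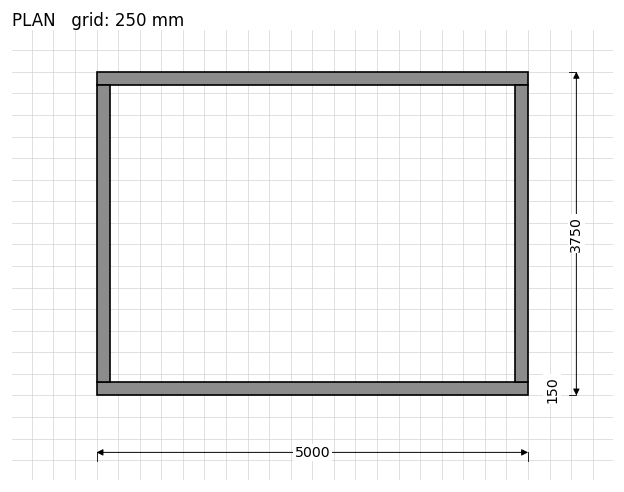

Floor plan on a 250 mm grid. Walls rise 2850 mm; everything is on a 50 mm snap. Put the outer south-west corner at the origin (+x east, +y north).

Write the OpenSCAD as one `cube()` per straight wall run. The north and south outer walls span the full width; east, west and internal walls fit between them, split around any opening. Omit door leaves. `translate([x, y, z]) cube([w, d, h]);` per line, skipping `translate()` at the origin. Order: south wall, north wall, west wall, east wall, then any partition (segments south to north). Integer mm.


cube([5000, 150, 2850]);
translate([0, 3600, 0]) cube([5000, 150, 2850]);
translate([0, 150, 0]) cube([150, 3450, 2850]);
translate([4850, 150, 0]) cube([150, 3450, 2850]);


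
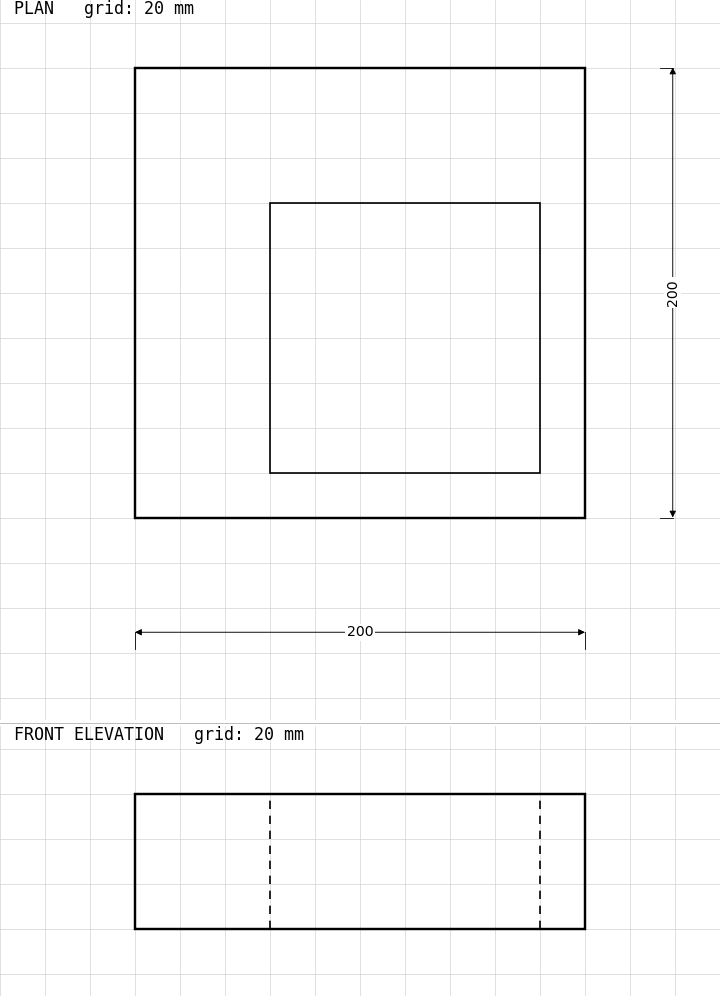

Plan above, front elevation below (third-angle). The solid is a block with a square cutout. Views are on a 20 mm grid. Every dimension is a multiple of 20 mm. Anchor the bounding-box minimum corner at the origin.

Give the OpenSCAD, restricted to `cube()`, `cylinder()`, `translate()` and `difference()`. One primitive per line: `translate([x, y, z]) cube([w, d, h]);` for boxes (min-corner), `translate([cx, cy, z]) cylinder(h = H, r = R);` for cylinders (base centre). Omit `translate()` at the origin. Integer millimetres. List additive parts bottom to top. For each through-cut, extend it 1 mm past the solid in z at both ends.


difference() {
  cube([200, 200, 60]);
  translate([60, 20, -1]) cube([120, 120, 62]);
}
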